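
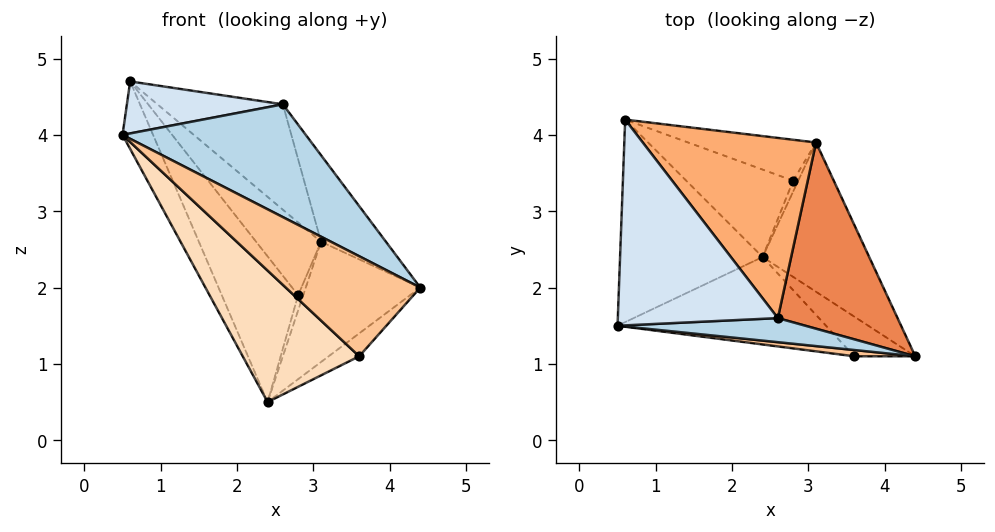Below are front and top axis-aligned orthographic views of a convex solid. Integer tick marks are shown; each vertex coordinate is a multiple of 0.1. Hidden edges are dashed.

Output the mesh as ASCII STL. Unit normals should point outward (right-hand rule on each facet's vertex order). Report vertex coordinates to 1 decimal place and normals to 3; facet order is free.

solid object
 facet normal -0.885 0.147 -0.442
  outer loop
   vertex 2.4 2.4 0.5
   vertex 0.5 1.5 4.0
   vertex 0.6 4.2 4.7
  endloop
 endfacet
 facet normal 0.704 0.445 -0.553
  outer loop
   vertex 3.1 3.9 2.6
   vertex 4.4 1.1 2.0
   vertex 2.4 2.4 0.5
  endloop
 endfacet
 facet normal 0.007 -0.978 0.209
  outer loop
   vertex 2.6 1.6 4.4
   vertex 0.5 1.5 4.0
   vertex 4.4 1.1 2.0
  endloop
 endfacet
 facet normal -0.170 -0.241 0.955
  outer loop
   vertex 2.6 1.6 4.4
   vertex 0.6 4.2 4.7
   vertex 0.5 1.5 4.0
  endloop
 endfacet
 facet normal 0.798 0.254 0.546
  outer loop
   vertex 2.6 1.6 4.4
   vertex 4.4 1.1 2.0
   vertex 3.1 3.9 2.6
  endloop
 endfacet
 facet normal 0.618 0.397 0.679
  outer loop
   vertex 2.6 1.6 4.4
   vertex 3.1 3.9 2.6
   vertex 0.6 4.2 4.7
  endloop
 endfacet
 facet normal -0.070 -0.996 0.062
  outer loop
   vertex 3.6 1.1 1.1
   vertex 4.4 1.1 2.0
   vertex 0.5 1.5 4.0
  endloop
 endfacet
 facet normal -0.530 -0.706 -0.469
  outer loop
   vertex 3.6 1.1 1.1
   vertex 0.5 1.5 4.0
   vertex 2.4 2.4 0.5
  endloop
 endfacet
 facet normal 0.698 0.358 -0.620
  outer loop
   vertex 3.6 1.1 1.1
   vertex 2.4 2.4 0.5
   vertex 4.4 1.1 2.0
  endloop
 endfacet
 facet normal -0.324 0.811 -0.487
  outer loop
   vertex 2.8 3.4 1.9
   vertex 2.4 2.4 0.5
   vertex 0.6 4.2 4.7
  endloop
 endfacet
 facet normal -0.294 0.833 -0.469
  outer loop
   vertex 2.8 3.4 1.9
   vertex 0.6 4.2 4.7
   vertex 3.1 3.9 2.6
  endloop
 endfacet
 facet normal 0.000 0.814 -0.581
  outer loop
   vertex 2.8 3.4 1.9
   vertex 3.1 3.9 2.6
   vertex 2.4 2.4 0.5
  endloop
 endfacet
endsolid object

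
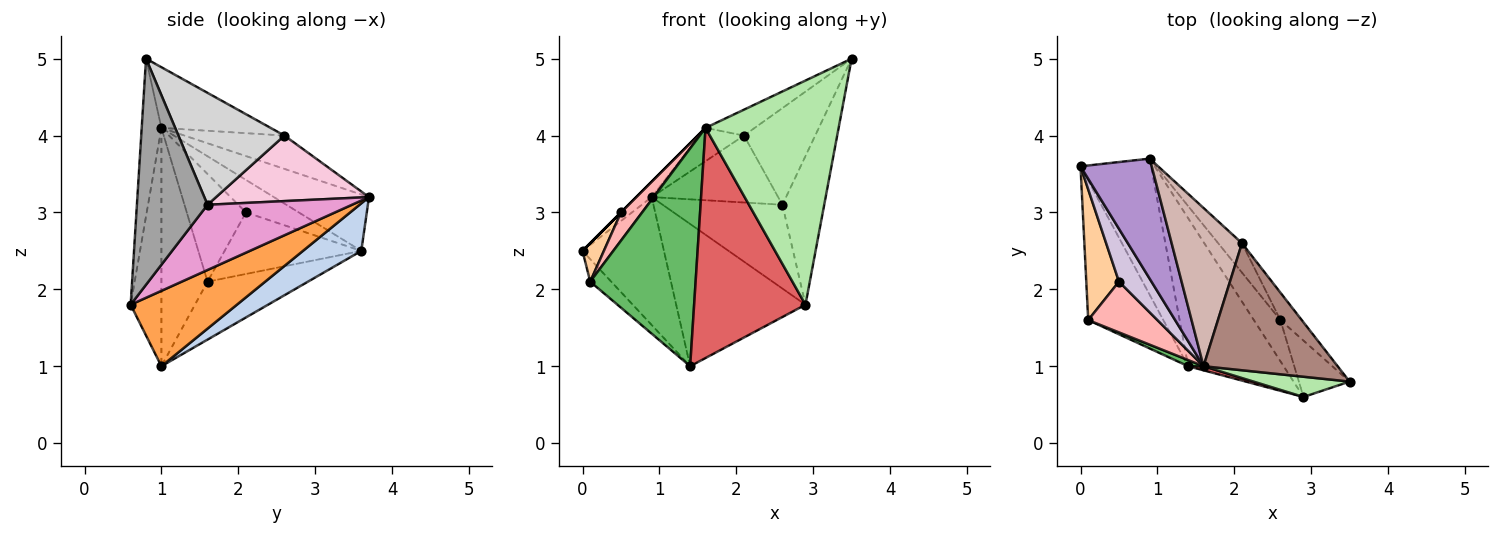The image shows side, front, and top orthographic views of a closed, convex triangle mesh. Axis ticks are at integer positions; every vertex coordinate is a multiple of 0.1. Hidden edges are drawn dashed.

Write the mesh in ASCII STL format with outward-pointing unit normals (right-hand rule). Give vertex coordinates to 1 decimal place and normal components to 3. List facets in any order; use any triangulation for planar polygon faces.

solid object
 facet normal -0.606 0.127 -0.785
  outer loop
   vertex 0.1 1.6 2.1
   vertex 0.0 3.6 2.5
   vertex 1.4 1.0 1.0
  endloop
 endfacet
 facet normal 0.441 0.615 -0.654
  outer loop
   vertex 0.9 3.7 3.2
   vertex 1.4 1.0 1.0
   vertex 0.0 3.6 2.5
  endloop
 endfacet
 facet normal 0.495 0.602 -0.627
  outer loop
   vertex 0.9 3.7 3.2
   vertex 2.9 0.6 1.8
   vertex 1.4 1.0 1.0
  endloop
 endfacet
 facet normal -0.875 -0.137 0.465
  outer loop
   vertex 0.5 2.1 3.0
   vertex 0.0 3.6 2.5
   vertex 0.1 1.6 2.1
  endloop
 endfacet
 facet normal -0.401 -0.916 0.026
  outer loop
   vertex 1.6 1.0 4.1
   vertex 0.1 1.6 2.1
   vertex 1.4 1.0 1.0
  endloop
 endfacet
 facet normal -0.146 -0.985 0.089
  outer loop
   vertex 1.6 1.0 4.1
   vertex 2.9 0.6 1.8
   vertex 3.5 0.8 5.0
  endloop
 endfacet
 facet normal -0.266 -0.964 0.017
  outer loop
   vertex 1.6 1.0 4.1
   vertex 1.4 1.0 1.0
   vertex 2.9 0.6 1.8
  endloop
 endfacet
 facet normal -0.806 -0.288 0.518
  outer loop
   vertex 1.6 1.0 4.1
   vertex 0.5 2.1 3.0
   vertex 0.1 1.6 2.1
  endloop
 endfacet
 facet normal -0.618 0.100 0.780
  outer loop
   vertex 1.6 1.0 4.1
   vertex 0.9 3.7 3.2
   vertex 0.0 3.6 2.5
  endloop
 endfacet
 facet normal -0.707 0.000 0.707
  outer loop
   vertex 1.6 1.0 4.1
   vertex 0.0 3.6 2.5
   vertex 0.5 2.1 3.0
  endloop
 endfacet
 facet normal -0.405 0.183 0.896
  outer loop
   vertex 2.1 2.6 4.0
   vertex 1.6 1.0 4.1
   vertex 3.5 0.8 5.0
  endloop
 endfacet
 facet normal -0.421 0.187 0.888
  outer loop
   vertex 2.1 2.6 4.0
   vertex 0.9 3.7 3.2
   vertex 1.6 1.0 4.1
  endloop
 endfacet
 facet normal 0.735 0.609 -0.299
  outer loop
   vertex 2.6 1.6 3.1
   vertex 2.9 0.6 1.8
   vertex 0.9 3.7 3.2
  endloop
 endfacet
 facet normal 0.742 0.614 -0.270
  outer loop
   vertex 2.6 1.6 3.1
   vertex 0.9 3.7 3.2
   vertex 2.1 2.6 4.0
  endloop
 endfacet
 facet normal 0.845 0.500 -0.190
  outer loop
   vertex 2.6 1.6 3.1
   vertex 3.5 0.8 5.0
   vertex 2.9 0.6 1.8
  endloop
 endfacet
 facet normal 0.820 0.551 -0.156
  outer loop
   vertex 2.6 1.6 3.1
   vertex 2.1 2.6 4.0
   vertex 3.5 0.8 5.0
  endloop
 endfacet
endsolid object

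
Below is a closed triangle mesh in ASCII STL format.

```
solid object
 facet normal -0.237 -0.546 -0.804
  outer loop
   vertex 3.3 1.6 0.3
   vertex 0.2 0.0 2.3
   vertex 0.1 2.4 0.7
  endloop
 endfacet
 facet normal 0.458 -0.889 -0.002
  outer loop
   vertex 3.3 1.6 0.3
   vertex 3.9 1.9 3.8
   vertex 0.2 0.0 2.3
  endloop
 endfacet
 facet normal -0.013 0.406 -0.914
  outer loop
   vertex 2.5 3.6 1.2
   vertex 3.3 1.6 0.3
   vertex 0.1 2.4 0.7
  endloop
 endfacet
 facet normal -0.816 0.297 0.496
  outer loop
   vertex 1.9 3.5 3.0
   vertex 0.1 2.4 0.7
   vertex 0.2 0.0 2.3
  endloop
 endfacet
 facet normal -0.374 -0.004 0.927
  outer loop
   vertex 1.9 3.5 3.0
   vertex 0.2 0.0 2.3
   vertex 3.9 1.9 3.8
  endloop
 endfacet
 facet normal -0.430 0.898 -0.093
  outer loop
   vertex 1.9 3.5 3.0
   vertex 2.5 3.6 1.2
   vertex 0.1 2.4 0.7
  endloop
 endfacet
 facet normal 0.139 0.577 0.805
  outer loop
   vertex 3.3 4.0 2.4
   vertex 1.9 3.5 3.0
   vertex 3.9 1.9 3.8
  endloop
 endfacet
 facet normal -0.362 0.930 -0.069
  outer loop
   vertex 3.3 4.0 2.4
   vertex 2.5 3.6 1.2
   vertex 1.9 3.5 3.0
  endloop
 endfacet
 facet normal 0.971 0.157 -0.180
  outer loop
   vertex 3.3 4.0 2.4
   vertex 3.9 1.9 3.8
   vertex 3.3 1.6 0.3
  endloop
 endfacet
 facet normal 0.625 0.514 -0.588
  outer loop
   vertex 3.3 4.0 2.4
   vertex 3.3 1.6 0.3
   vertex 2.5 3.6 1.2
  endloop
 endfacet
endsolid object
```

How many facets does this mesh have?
10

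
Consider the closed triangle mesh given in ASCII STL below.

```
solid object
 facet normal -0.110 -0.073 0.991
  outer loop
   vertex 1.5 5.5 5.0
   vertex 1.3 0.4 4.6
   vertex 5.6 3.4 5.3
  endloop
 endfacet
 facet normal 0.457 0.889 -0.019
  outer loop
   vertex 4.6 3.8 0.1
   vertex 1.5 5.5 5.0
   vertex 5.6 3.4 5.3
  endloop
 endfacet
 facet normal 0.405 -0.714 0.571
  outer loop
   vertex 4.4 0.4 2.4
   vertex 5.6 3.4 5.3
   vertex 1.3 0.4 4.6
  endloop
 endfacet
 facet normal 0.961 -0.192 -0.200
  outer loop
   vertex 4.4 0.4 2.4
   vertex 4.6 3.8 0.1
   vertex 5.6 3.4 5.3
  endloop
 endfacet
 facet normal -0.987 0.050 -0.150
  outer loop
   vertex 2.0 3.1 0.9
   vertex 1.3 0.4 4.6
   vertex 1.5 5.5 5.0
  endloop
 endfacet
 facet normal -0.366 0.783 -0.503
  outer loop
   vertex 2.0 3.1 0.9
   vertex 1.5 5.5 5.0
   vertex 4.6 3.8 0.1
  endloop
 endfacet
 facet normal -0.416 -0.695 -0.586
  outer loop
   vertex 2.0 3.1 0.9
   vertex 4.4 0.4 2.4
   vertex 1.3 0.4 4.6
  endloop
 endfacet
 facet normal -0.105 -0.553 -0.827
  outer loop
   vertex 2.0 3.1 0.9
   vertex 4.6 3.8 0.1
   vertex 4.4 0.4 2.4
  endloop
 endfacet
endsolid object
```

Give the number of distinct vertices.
6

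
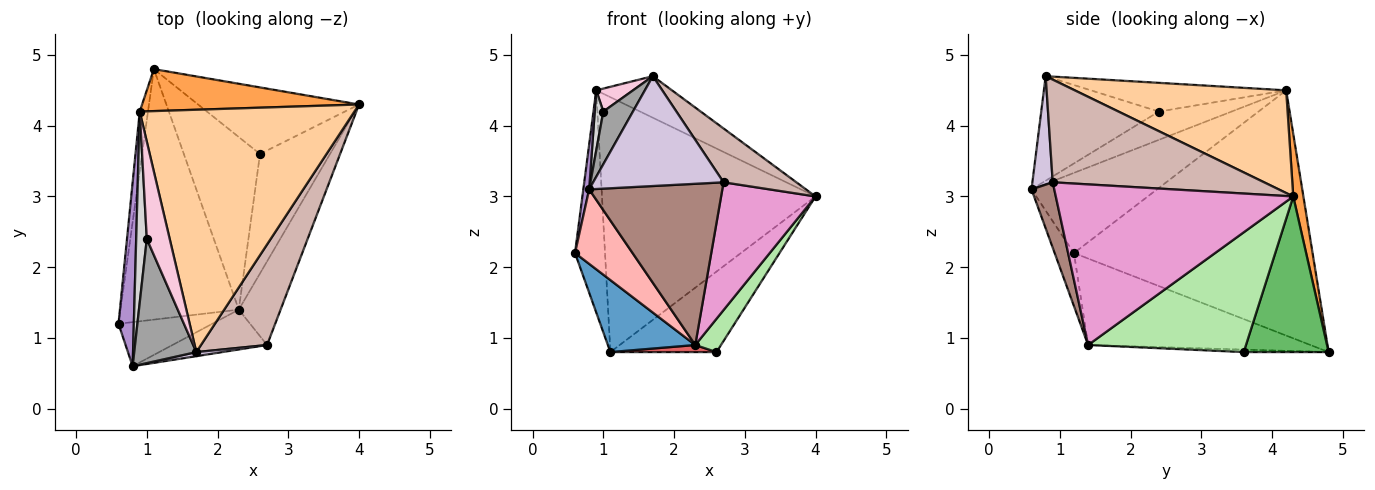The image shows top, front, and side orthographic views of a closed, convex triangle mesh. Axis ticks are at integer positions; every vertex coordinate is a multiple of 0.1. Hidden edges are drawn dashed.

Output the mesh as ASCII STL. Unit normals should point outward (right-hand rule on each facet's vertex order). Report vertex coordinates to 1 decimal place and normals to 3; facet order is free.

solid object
 facet normal -0.575 -0.226 -0.786
  outer loop
   vertex 2.3 1.4 0.9
   vertex 0.6 1.2 2.2
   vertex 1.1 4.8 0.8
  endloop
 endfacet
 facet normal -0.992 0.125 -0.033
  outer loop
   vertex 0.9 4.2 4.5
   vertex 1.1 4.8 0.8
   vertex 0.6 1.2 2.2
  endloop
 endfacet
 facet normal 0.047 0.986 0.162
  outer loop
   vertex 0.9 4.2 4.5
   vertex 4.0 4.3 3.0
   vertex 1.1 4.8 0.8
  endloop
 endfacet
 facet normal 0.426 0.153 0.892
  outer loop
   vertex 0.9 4.2 4.5
   vertex 1.7 0.8 4.7
   vertex 4.0 4.3 3.0
  endloop
 endfacet
 facet normal 0.525 0.656 -0.543
  outer loop
   vertex 2.6 3.6 0.8
   vertex 1.1 4.8 0.8
   vertex 4.0 4.3 3.0
  endloop
 endfacet
 facet normal 0.855 -0.139 -0.500
  outer loop
   vertex 2.6 3.6 0.8
   vertex 4.0 4.3 3.0
   vertex 2.3 1.4 0.9
  endloop
 endfacet
 facet normal -0.033 -0.041 -0.999
  outer loop
   vertex 2.6 3.6 0.8
   vertex 2.3 1.4 0.9
   vertex 1.1 4.8 0.8
  endloop
 endfacet
 facet normal -0.277 -0.827 -0.490
  outer loop
   vertex 0.8 0.6 3.1
   vertex 0.6 1.2 2.2
   vertex 2.3 1.4 0.9
  endloop
 endfacet
 facet normal -0.981 -0.046 0.188
  outer loop
   vertex 0.8 0.6 3.1
   vertex 0.9 4.2 4.5
   vertex 0.6 1.2 2.2
  endloop
 endfacet
 facet normal 0.154 -0.987 0.037
  outer loop
   vertex 2.7 0.9 3.2
   vertex 1.7 0.8 4.7
   vertex 0.8 0.6 3.1
  endloop
 endfacet
 facet normal 0.164 -0.958 -0.237
  outer loop
   vertex 2.7 0.9 3.2
   vertex 0.8 0.6 3.1
   vertex 2.3 1.4 0.9
  endloop
 endfacet
 facet normal 0.808 -0.278 0.520
  outer loop
   vertex 2.7 0.9 3.2
   vertex 4.0 4.3 3.0
   vertex 1.7 0.8 4.7
  endloop
 endfacet
 facet normal 0.903 -0.359 -0.235
  outer loop
   vertex 2.7 0.9 3.2
   vertex 2.3 1.4 0.9
   vertex 4.0 4.3 3.0
  endloop
 endfacet
 facet normal -0.774 -0.146 0.617
  outer loop
   vertex 1.0 2.4 4.2
   vertex 1.7 0.8 4.7
   vertex 0.9 4.2 4.5
  endloop
 endfacet
 facet normal -0.840 -0.212 0.499
  outer loop
   vertex 1.0 2.4 4.2
   vertex 0.8 0.6 3.1
   vertex 1.7 0.8 4.7
  endloop
 endfacet
 facet normal -0.931 -0.110 0.349
  outer loop
   vertex 1.0 2.4 4.2
   vertex 0.9 4.2 4.5
   vertex 0.8 0.6 3.1
  endloop
 endfacet
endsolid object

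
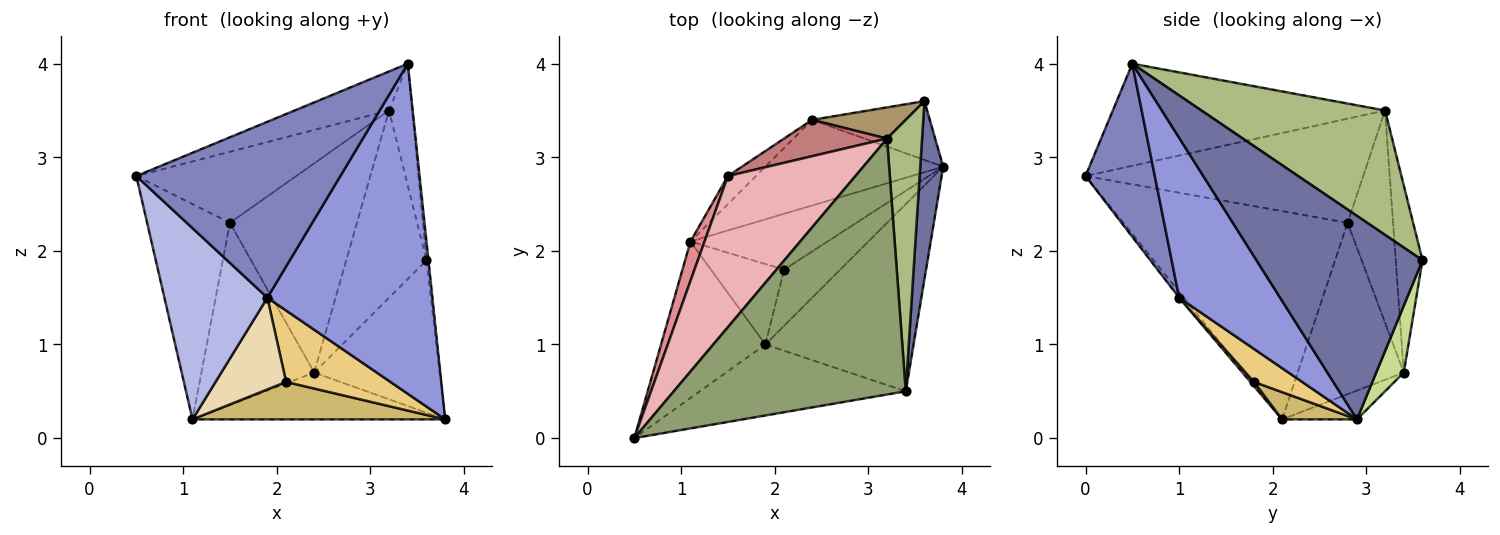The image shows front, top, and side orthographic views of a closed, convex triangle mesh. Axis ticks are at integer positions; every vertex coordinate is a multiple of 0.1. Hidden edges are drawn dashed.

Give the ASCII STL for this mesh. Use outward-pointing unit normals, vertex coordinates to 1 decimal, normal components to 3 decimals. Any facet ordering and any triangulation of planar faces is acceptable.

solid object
 facet normal 0.994 0.012 0.112
  outer loop
   vertex 3.6 3.6 1.9
   vertex 3.4 0.5 4.0
   vertex 3.8 2.9 0.2
  endloop
 endfacet
 facet normal 0.300 -0.885 -0.357
  outer loop
   vertex 1.9 1.0 1.5
   vertex 3.4 0.5 4.0
   vertex 0.5 0.0 2.8
  endloop
 endfacet
 facet normal 0.470 -0.768 -0.435
  outer loop
   vertex 1.9 1.0 1.5
   vertex 3.8 2.9 0.2
   vertex 3.4 0.5 4.0
  endloop
 endfacet
 facet normal -0.035 -0.773 -0.633
  outer loop
   vertex 1.9 1.0 1.5
   vertex 0.5 0.0 2.8
   vertex 1.1 2.1 0.2
  endloop
 endfacet
 facet normal -0.399 0.138 0.906
  outer loop
   vertex 3.2 3.2 3.5
   vertex 0.5 0.0 2.8
   vertex 3.4 0.5 4.0
  endloop
 endfacet
 facet normal 0.956 0.121 0.269
  outer loop
   vertex 3.2 3.2 3.5
   vertex 3.4 0.5 4.0
   vertex 3.6 3.6 1.9
  endloop
 endfacet
 facet normal 0.200 0.914 -0.353
  outer loop
   vertex 2.4 3.4 0.7
   vertex 3.6 3.6 1.9
   vertex 3.8 2.9 0.2
  endloop
 endfacet
 facet normal -0.141 0.475 -0.869
  outer loop
   vertex 2.4 3.4 0.7
   vertex 3.8 2.9 0.2
   vertex 1.1 2.1 0.2
  endloop
 endfacet
 facet normal -0.312 0.937 0.156
  outer loop
   vertex 2.4 3.4 0.7
   vertex 3.2 3.2 3.5
   vertex 3.6 3.6 1.9
  endloop
 endfacet
 facet normal 0.163 -0.550 -0.819
  outer loop
   vertex 2.1 1.8 0.6
   vertex 1.1 2.1 0.2
   vertex 3.8 2.9 0.2
  endloop
 endfacet
 facet normal 0.341 -0.739 -0.581
  outer loop
   vertex 2.1 1.8 0.6
   vertex 3.8 2.9 0.2
   vertex 1.9 1.0 1.5
  endloop
 endfacet
 facet normal 0.038 -0.751 -0.659
  outer loop
   vertex 2.1 1.8 0.6
   vertex 1.9 1.0 1.5
   vertex 1.1 2.1 0.2
  endloop
 endfacet
 facet normal -0.681 0.724 -0.112
  outer loop
   vertex 1.5 2.8 2.3
   vertex 2.4 3.4 0.7
   vertex 1.1 2.1 0.2
  endloop
 endfacet
 facet normal -0.333 0.929 0.161
  outer loop
   vertex 1.5 2.8 2.3
   vertex 3.2 3.2 3.5
   vertex 2.4 3.4 0.7
  endloop
 endfacet
 facet normal -0.936 0.346 0.063
  outer loop
   vertex 1.5 2.8 2.3
   vertex 1.1 2.1 0.2
   vertex 0.5 0.0 2.8
  endloop
 endfacet
 facet normal -0.594 0.342 0.728
  outer loop
   vertex 1.5 2.8 2.3
   vertex 0.5 0.0 2.8
   vertex 3.2 3.2 3.5
  endloop
 endfacet
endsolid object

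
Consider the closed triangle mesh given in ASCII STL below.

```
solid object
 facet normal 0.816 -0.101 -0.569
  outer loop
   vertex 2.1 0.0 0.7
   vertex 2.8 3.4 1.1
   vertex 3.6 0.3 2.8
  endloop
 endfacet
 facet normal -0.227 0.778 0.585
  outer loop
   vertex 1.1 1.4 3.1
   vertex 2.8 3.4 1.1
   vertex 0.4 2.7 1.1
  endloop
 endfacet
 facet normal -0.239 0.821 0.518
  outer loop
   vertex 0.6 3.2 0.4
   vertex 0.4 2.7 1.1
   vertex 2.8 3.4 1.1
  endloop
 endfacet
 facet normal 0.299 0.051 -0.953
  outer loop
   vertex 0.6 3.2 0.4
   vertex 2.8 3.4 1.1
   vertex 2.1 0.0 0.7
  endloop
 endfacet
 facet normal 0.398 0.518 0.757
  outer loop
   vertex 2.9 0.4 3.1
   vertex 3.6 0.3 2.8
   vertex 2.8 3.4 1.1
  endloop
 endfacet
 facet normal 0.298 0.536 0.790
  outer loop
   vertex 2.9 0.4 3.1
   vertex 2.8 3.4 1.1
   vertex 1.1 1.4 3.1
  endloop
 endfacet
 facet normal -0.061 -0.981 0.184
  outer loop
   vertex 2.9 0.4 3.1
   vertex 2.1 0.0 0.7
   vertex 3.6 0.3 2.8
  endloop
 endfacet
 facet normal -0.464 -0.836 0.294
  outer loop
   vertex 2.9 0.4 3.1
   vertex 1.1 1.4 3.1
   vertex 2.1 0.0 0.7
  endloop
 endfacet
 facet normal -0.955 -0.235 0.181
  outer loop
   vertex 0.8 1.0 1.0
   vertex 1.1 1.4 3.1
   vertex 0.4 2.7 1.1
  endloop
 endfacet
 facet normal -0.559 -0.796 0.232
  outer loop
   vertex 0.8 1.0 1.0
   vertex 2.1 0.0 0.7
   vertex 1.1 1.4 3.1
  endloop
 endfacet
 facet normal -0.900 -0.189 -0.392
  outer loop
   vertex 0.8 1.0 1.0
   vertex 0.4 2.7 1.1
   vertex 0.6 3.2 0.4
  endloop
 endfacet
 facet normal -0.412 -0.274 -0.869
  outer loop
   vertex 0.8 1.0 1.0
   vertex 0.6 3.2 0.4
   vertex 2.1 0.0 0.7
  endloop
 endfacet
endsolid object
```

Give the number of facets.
12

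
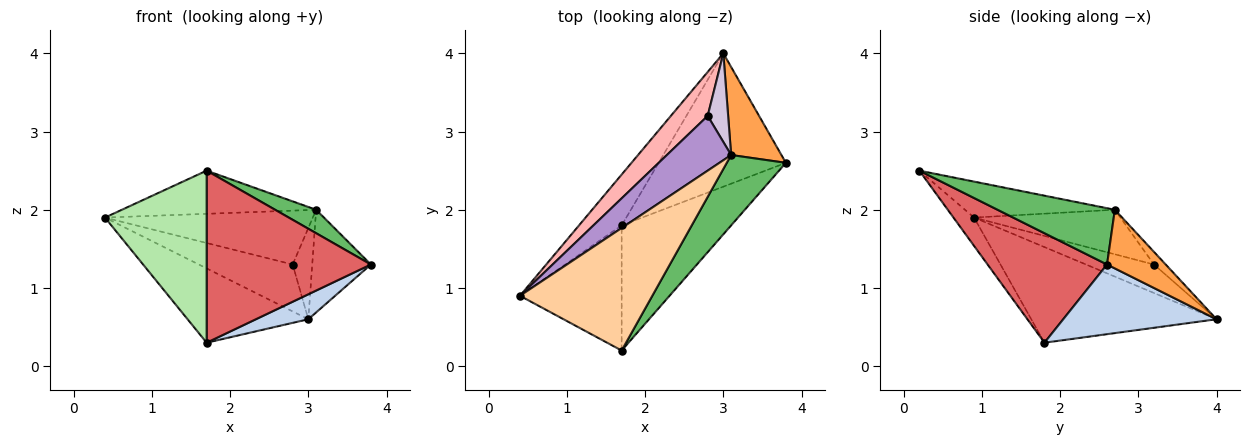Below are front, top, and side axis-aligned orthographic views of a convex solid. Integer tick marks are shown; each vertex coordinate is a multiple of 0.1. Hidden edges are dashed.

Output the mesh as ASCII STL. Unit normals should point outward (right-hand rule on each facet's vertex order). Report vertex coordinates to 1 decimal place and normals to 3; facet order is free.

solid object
 facet normal -0.785 0.511 -0.350
  outer loop
   vertex 1.7 1.8 0.3
   vertex 0.4 0.9 1.9
   vertex 3.0 4.0 0.6
  endloop
 endfacet
 facet normal 0.474 -0.162 -0.866
  outer loop
   vertex 1.7 1.8 0.3
   vertex 3.0 4.0 0.6
   vertex 3.8 2.6 1.3
  endloop
 endfacet
 facet normal 0.605 0.605 0.518
  outer loop
   vertex 3.1 2.7 2.0
   vertex 3.8 2.6 1.3
   vertex 3.0 4.0 0.6
  endloop
 endfacet
 facet normal -0.248 0.322 0.914
  outer loop
   vertex 1.7 0.2 2.5
   vertex 3.1 2.7 2.0
   vertex 0.4 0.9 1.9
  endloop
 endfacet
 facet normal 0.670 -0.235 0.704
  outer loop
   vertex 1.7 0.2 2.5
   vertex 3.8 2.6 1.3
   vertex 3.1 2.7 2.0
  endloop
 endfacet
 facet normal -0.162 -0.798 -0.580
  outer loop
   vertex 1.7 0.2 2.5
   vertex 0.4 0.9 1.9
   vertex 1.7 1.8 0.3
  endloop
 endfacet
 facet normal 0.507 -0.697 -0.507
  outer loop
   vertex 1.7 0.2 2.5
   vertex 1.7 1.8 0.3
   vertex 3.8 2.6 1.3
  endloop
 endfacet
 facet normal -0.468 0.645 0.604
  outer loop
   vertex 2.8 3.2 1.3
   vertex 3.0 4.0 0.6
   vertex 0.4 0.9 1.9
  endloop
 endfacet
 facet normal -0.443 0.629 0.639
  outer loop
   vertex 2.8 3.2 1.3
   vertex 0.4 0.9 1.9
   vertex 3.1 2.7 2.0
  endloop
 endfacet
 facet normal -0.395 0.659 0.640
  outer loop
   vertex 2.8 3.2 1.3
   vertex 3.1 2.7 2.0
   vertex 3.0 4.0 0.6
  endloop
 endfacet
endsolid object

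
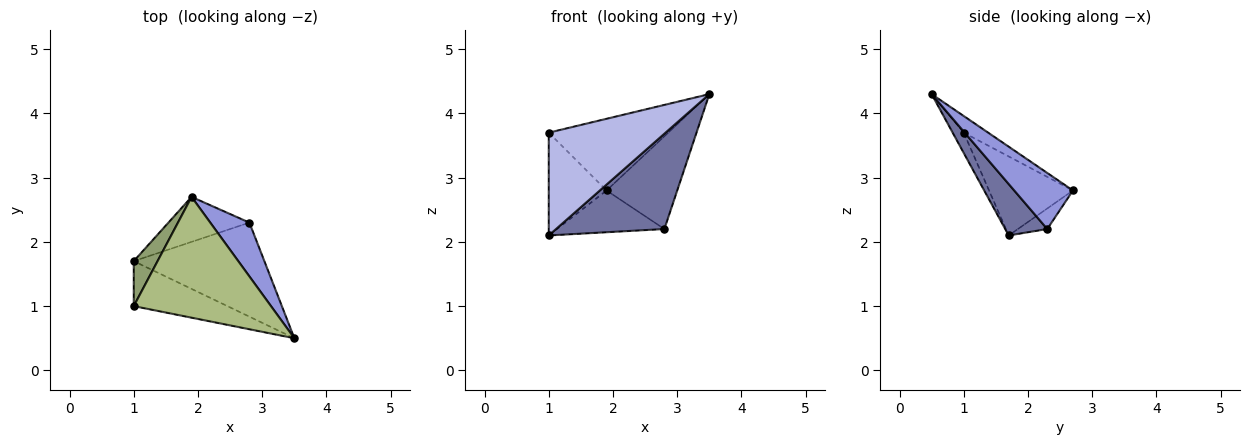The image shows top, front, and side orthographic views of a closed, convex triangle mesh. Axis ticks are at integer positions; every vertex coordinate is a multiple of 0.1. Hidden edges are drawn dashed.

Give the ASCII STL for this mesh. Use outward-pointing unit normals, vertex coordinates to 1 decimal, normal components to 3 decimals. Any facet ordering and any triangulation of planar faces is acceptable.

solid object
 facet normal 0.266 -0.686 -0.677
  outer loop
   vertex 2.8 2.3 2.2
   vertex 3.5 0.5 4.3
   vertex 1.0 1.7 2.1
  endloop
 endfacet
 facet normal -0.183 0.669 -0.720
  outer loop
   vertex 2.8 2.3 2.2
   vertex 1.0 1.7 2.1
   vertex 1.9 2.7 2.8
  endloop
 endfacet
 facet normal 0.584 0.702 0.407
  outer loop
   vertex 2.8 2.3 2.2
   vertex 1.9 2.7 2.8
   vertex 3.5 0.5 4.3
  endloop
 endfacet
 facet normal -0.087 -0.913 -0.399
  outer loop
   vertex 1.0 1.0 3.7
   vertex 1.0 1.7 2.1
   vertex 3.5 0.5 4.3
  endloop
 endfacet
 facet normal -0.799 0.551 0.241
  outer loop
   vertex 1.0 1.0 3.7
   vertex 1.9 2.7 2.8
   vertex 1.0 1.7 2.1
  endloop
 endfacet
 facet normal -0.104 0.508 0.855
  outer loop
   vertex 1.0 1.0 3.7
   vertex 3.5 0.5 4.3
   vertex 1.9 2.7 2.8
  endloop
 endfacet
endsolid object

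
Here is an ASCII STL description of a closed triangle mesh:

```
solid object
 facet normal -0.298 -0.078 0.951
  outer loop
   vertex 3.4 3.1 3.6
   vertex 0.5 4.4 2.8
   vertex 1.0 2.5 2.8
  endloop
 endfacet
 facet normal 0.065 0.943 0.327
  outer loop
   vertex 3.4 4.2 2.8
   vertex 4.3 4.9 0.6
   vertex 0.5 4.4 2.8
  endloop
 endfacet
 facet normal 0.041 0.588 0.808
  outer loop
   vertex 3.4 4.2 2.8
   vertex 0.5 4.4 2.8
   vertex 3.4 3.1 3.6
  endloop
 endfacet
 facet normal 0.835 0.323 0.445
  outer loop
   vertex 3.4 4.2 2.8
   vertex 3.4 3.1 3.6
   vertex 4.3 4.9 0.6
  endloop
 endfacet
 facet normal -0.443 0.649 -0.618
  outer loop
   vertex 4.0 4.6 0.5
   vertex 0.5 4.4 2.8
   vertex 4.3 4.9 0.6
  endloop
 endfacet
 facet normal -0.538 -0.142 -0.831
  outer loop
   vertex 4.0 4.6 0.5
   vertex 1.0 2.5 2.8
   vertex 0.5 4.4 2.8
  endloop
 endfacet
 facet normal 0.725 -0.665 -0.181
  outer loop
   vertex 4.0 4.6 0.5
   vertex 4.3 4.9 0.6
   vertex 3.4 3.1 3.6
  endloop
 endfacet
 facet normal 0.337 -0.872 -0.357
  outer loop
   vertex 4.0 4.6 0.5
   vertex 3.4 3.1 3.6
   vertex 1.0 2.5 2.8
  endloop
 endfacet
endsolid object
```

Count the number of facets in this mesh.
8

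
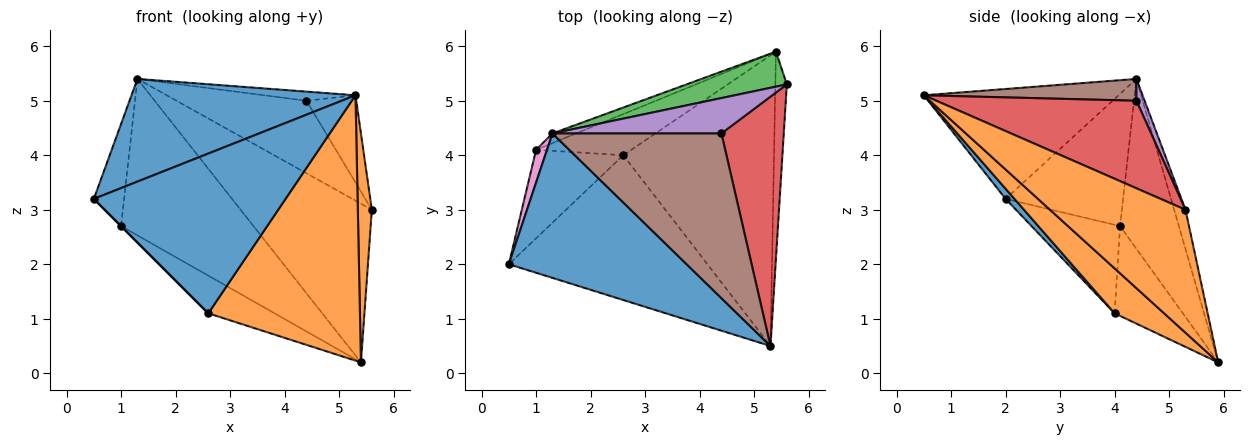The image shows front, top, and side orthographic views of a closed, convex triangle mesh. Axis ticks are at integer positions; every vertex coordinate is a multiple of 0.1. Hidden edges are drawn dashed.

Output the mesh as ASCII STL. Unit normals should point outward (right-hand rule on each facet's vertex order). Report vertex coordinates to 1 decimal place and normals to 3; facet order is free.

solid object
 facet normal -0.450 -0.517 0.728
  outer loop
   vertex 1.3 4.4 5.4
   vertex 0.5 2.0 3.2
   vertex 5.3 0.5 5.1
  endloop
 endfacet
 facet normal 0.990 -0.102 -0.093
  outer loop
   vertex 5.4 5.9 0.2
   vertex 5.6 5.3 3.0
   vertex 5.3 0.5 5.1
  endloop
 endfacet
 facet normal -0.084 0.973 0.215
  outer loop
   vertex 5.4 5.9 0.2
   vertex 1.3 4.4 5.4
   vertex 5.6 5.3 3.0
  endloop
 endfacet
 facet normal 0.798 0.199 0.568
  outer loop
   vertex 4.4 4.4 5.0
   vertex 5.3 0.5 5.1
   vertex 5.6 5.3 3.0
  endloop
 endfacet
 facet normal 0.056 0.897 0.438
  outer loop
   vertex 4.4 4.4 5.0
   vertex 5.6 5.3 3.0
   vertex 1.3 4.4 5.4
  endloop
 endfacet
 facet normal 0.128 0.055 0.990
  outer loop
   vertex 4.4 4.4 5.0
   vertex 1.3 4.4 5.4
   vertex 5.3 0.5 5.1
  endloop
 endfacet
 facet normal -0.965 0.249 0.080
  outer loop
   vertex 1.0 4.1 2.7
   vertex 0.5 2.0 3.2
   vertex 1.3 4.4 5.4
  endloop
 endfacet
 facet normal -0.405 0.912 -0.056
  outer loop
   vertex 1.0 4.1 2.7
   vertex 1.3 4.4 5.4
   vertex 5.4 5.9 0.2
  endloop
 endfacet
 facet normal -0.707 0.000 -0.707
  outer loop
   vertex 2.6 4.0 1.1
   vertex 0.5 2.0 3.2
   vertex 1.0 4.1 2.7
  endloop
 endfacet
 facet normal -0.571 0.554 -0.606
  outer loop
   vertex 2.6 4.0 1.1
   vertex 1.0 4.1 2.7
   vertex 5.4 5.9 0.2
  endloop
 endfacet
 facet normal 0.034 -0.741 -0.671
  outer loop
   vertex 2.6 4.0 1.1
   vertex 5.3 0.5 5.1
   vertex 0.5 2.0 3.2
  endloop
 endfacet
 facet normal 0.215 -0.658 -0.721
  outer loop
   vertex 2.6 4.0 1.1
   vertex 5.4 5.9 0.2
   vertex 5.3 0.5 5.1
  endloop
 endfacet
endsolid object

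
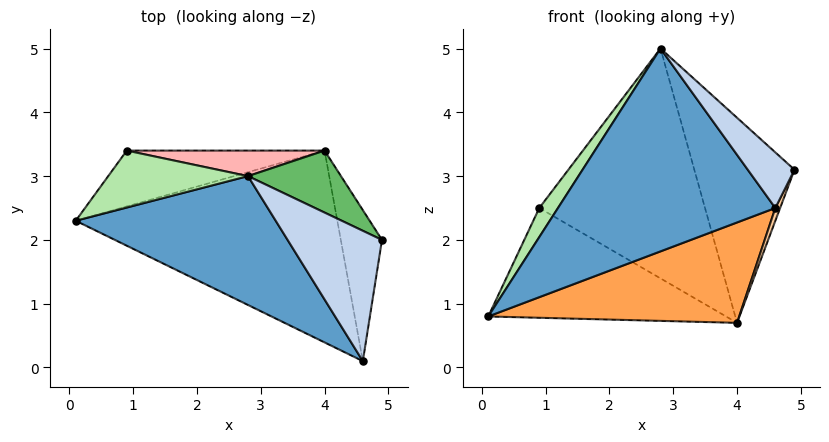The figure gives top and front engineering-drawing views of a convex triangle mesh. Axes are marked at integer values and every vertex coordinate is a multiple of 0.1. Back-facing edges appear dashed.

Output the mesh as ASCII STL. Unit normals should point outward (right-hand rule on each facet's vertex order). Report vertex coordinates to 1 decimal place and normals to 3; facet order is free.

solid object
 facet normal -0.524 -0.719 0.457
  outer loop
   vertex 2.8 3.0 5.0
   vertex 0.1 2.3 0.8
   vertex 4.6 0.1 2.5
  endloop
 endfacet
 facet normal 0.542 -0.330 0.773
  outer loop
   vertex 2.8 3.0 5.0
   vertex 4.6 0.1 2.5
   vertex 4.9 2.0 3.1
  endloop
 endfacet
 facet normal 0.107 -0.461 -0.881
  outer loop
   vertex 4.0 3.4 0.7
   vertex 4.6 0.1 2.5
   vertex 0.1 2.3 0.8
  endloop
 endfacet
 facet normal 0.930 -0.031 -0.367
  outer loop
   vertex 4.0 3.4 0.7
   vertex 4.9 2.0 3.1
   vertex 4.6 0.1 2.5
  endloop
 endfacet
 facet normal 0.583 0.778 0.235
  outer loop
   vertex 4.0 3.4 0.7
   vertex 2.8 3.0 5.0
   vertex 4.9 2.0 3.1
  endloop
 endfacet
 facet normal -0.785 -0.282 0.552
  outer loop
   vertex 0.9 3.4 2.5
   vertex 0.1 2.3 0.8
   vertex 2.8 3.0 5.0
  endloop
 endfacet
 facet normal -0.254 0.862 -0.438
  outer loop
   vertex 0.9 3.4 2.5
   vertex 4.0 3.4 0.7
   vertex 0.1 2.3 0.8
  endloop
 endfacet
 facet normal 0.064 0.992 0.110
  outer loop
   vertex 0.9 3.4 2.5
   vertex 2.8 3.0 5.0
   vertex 4.0 3.4 0.7
  endloop
 endfacet
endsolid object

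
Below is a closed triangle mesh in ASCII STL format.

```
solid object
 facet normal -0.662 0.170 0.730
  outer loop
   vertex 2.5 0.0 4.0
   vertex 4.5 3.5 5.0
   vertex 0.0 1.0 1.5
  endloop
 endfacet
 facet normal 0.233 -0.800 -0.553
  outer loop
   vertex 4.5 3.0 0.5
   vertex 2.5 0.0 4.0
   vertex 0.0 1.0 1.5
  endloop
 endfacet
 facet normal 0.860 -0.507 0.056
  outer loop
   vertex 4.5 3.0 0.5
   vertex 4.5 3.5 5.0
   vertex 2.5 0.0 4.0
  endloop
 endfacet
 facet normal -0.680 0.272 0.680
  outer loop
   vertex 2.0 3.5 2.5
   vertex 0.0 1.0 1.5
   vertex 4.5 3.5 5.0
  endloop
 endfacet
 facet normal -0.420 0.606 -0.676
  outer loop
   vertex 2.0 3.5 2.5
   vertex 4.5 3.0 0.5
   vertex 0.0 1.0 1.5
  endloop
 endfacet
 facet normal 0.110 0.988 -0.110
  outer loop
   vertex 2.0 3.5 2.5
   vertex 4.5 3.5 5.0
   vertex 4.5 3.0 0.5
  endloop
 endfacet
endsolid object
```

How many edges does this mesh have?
9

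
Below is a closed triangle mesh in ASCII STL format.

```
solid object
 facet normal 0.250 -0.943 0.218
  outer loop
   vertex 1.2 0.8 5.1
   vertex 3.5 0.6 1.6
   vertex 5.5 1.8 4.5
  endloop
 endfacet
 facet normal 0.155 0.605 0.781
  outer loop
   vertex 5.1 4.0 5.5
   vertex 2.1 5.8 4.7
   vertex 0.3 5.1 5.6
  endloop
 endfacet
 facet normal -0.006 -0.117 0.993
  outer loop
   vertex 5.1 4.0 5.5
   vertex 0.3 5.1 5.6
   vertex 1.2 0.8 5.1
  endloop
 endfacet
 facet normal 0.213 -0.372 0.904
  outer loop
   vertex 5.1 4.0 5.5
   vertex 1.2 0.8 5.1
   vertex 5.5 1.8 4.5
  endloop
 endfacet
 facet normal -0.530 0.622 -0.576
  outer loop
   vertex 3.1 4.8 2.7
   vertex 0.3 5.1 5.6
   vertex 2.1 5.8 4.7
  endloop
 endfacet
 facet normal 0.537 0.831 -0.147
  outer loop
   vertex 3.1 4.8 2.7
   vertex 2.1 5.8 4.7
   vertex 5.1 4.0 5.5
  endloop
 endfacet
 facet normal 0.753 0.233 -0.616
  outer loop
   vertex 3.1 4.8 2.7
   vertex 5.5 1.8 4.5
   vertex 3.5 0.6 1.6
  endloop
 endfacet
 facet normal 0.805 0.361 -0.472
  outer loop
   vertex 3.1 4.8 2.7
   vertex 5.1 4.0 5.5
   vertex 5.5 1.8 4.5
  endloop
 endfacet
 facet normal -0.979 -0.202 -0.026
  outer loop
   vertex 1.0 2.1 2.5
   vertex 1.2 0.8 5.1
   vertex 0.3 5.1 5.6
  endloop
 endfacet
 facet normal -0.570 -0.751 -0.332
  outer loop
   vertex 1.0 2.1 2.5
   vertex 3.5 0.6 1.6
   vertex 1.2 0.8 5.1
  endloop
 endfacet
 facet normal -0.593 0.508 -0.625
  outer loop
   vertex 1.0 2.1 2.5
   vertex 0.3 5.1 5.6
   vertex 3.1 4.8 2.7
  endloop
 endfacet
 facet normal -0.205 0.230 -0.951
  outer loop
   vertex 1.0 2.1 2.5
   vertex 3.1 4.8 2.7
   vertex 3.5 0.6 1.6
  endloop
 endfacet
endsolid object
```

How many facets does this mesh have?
12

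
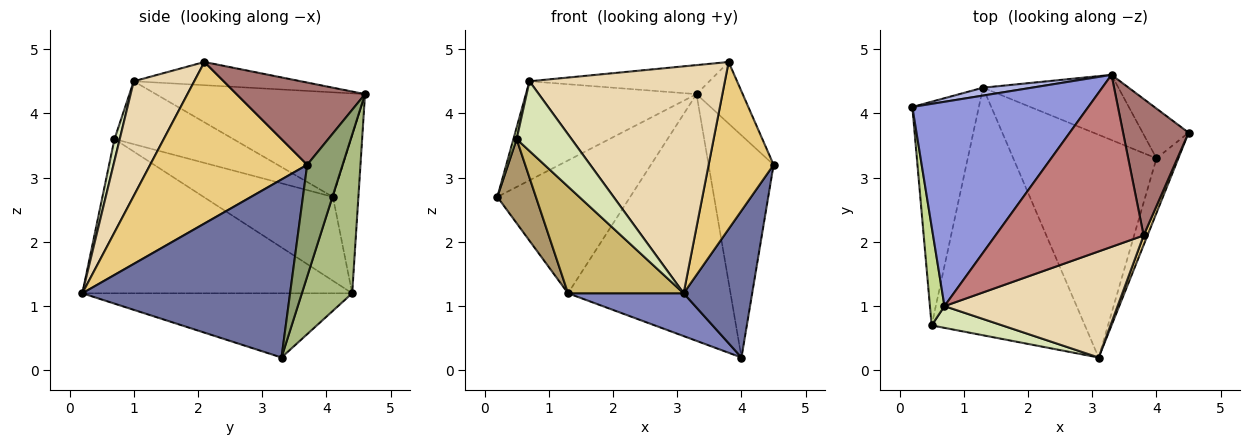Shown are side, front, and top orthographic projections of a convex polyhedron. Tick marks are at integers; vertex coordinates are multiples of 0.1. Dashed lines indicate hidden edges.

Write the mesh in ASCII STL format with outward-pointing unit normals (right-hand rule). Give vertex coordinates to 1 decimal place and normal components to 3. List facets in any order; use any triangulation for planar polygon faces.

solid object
 facet normal 0.943 -0.311 -0.116
  outer loop
   vertex 4.0 3.3 0.2
   vertex 4.5 3.7 3.2
   vertex 3.1 0.2 1.2
  endloop
 endfacet
 facet normal -0.403 -0.173 -0.899
  outer loop
   vertex 1.3 4.4 1.2
   vertex 4.0 3.3 0.2
   vertex 3.1 0.2 1.2
  endloop
 endfacet
 facet normal -0.472 0.385 0.793
  outer loop
   vertex 3.3 4.6 4.3
   vertex 0.2 4.1 2.7
   vertex 0.7 1.0 4.5
  endloop
 endfacet
 facet normal -0.188 0.980 0.058
  outer loop
   vertex 3.3 4.6 4.3
   vertex 1.3 4.4 1.2
   vertex 0.2 4.1 2.7
  endloop
 endfacet
 facet normal 0.469 0.862 -0.193
  outer loop
   vertex 3.3 4.6 4.3
   vertex 4.5 3.7 3.2
   vertex 4.0 3.3 0.2
  endloop
 endfacet
 facet normal 0.287 0.926 -0.245
  outer loop
   vertex 3.3 4.6 4.3
   vertex 4.0 3.3 0.2
   vertex 1.3 4.4 1.2
  endloop
 endfacet
 facet normal -0.974 -0.026 0.225
  outer loop
   vertex 0.5 0.7 3.6
   vertex 0.7 1.0 4.5
   vertex 0.2 4.1 2.7
  endloop
 endfacet
 facet normal 0.091 -0.951 0.297
  outer loop
   vertex 0.5 0.7 3.6
   vertex 3.1 0.2 1.2
   vertex 0.7 1.0 4.5
  endloop
 endfacet
 facet normal -0.763 -0.227 -0.605
  outer loop
   vertex 0.5 0.7 3.6
   vertex 0.2 4.1 2.7
   vertex 1.3 4.4 1.2
  endloop
 endfacet
 facet normal -0.679 -0.291 -0.675
  outer loop
   vertex 0.5 0.7 3.6
   vertex 1.3 4.4 1.2
   vertex 3.1 0.2 1.2
  endloop
 endfacet
 facet normal 0.924 -0.382 0.022
  outer loop
   vertex 3.8 2.1 4.8
   vertex 3.1 0.2 1.2
   vertex 4.5 3.7 3.2
  endloop
 endfacet
 facet normal 0.270 -0.872 0.408
  outer loop
   vertex 3.8 2.1 4.8
   vertex 0.7 1.0 4.5
   vertex 3.1 0.2 1.2
  endloop
 endfacet
 facet normal 0.753 0.271 0.600
  outer loop
   vertex 3.8 2.1 4.8
   vertex 4.5 3.7 3.2
   vertex 3.3 4.6 4.3
  endloop
 endfacet
 facet normal -0.153 0.164 0.975
  outer loop
   vertex 3.8 2.1 4.8
   vertex 3.3 4.6 4.3
   vertex 0.7 1.0 4.5
  endloop
 endfacet
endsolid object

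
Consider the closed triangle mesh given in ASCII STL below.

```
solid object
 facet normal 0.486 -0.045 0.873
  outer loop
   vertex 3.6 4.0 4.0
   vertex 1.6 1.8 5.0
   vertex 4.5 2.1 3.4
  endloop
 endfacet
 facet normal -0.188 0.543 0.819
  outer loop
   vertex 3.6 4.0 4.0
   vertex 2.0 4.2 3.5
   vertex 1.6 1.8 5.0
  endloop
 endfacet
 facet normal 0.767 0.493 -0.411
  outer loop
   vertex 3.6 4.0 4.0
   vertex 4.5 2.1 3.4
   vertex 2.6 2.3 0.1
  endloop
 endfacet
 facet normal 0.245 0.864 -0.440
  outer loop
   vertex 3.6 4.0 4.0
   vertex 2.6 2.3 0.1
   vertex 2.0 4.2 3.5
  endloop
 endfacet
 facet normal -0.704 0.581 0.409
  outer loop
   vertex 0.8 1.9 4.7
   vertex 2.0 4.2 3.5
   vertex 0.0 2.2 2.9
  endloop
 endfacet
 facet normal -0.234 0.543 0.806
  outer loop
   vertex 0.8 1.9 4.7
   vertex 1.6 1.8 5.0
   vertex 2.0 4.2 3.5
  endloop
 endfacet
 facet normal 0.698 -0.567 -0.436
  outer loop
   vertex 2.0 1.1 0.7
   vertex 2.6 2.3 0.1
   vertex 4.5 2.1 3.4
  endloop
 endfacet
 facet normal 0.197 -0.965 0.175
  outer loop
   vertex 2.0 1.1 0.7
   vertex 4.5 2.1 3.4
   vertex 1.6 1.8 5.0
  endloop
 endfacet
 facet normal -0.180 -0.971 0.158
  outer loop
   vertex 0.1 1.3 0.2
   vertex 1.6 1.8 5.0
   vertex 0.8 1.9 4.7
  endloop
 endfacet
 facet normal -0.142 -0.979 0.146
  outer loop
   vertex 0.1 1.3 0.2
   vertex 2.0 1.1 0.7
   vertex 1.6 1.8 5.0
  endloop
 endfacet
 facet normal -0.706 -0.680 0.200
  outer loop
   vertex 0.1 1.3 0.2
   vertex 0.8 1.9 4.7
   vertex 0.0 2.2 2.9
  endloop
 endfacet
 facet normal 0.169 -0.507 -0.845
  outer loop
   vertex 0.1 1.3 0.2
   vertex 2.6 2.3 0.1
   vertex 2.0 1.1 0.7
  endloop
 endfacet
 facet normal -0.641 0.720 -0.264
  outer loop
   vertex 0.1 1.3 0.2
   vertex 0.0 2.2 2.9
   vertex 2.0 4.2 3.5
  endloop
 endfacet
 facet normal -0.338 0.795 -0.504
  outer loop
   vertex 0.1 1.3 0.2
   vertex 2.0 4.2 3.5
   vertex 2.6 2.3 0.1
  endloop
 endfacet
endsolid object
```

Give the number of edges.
21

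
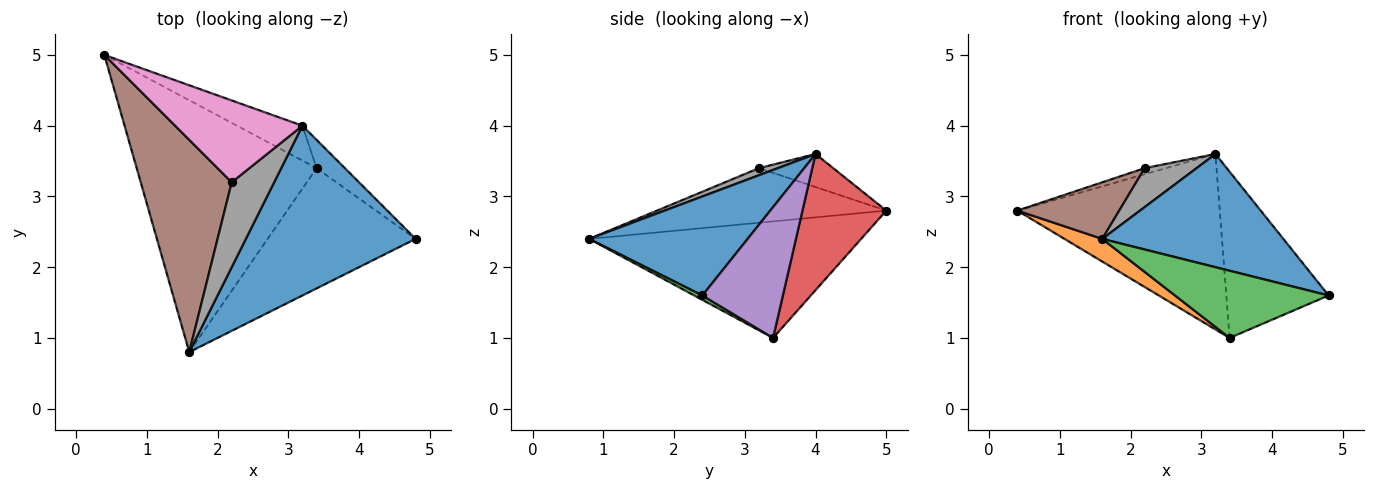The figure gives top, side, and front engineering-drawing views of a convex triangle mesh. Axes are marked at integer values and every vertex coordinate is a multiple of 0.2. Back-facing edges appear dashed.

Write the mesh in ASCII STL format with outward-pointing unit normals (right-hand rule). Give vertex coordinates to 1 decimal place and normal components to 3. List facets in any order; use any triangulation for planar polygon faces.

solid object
 facet normal 0.437 -0.499 0.749
  outer loop
   vertex 3.2 4.0 3.6
   vertex 1.6 0.8 2.4
   vertex 4.8 2.4 1.6
  endloop
 endfacet
 facet normal -0.542 -0.075 -0.837
  outer loop
   vertex 3.4 3.4 1.0
   vertex 1.6 0.8 2.4
   vertex 0.4 5.0 2.8
  endloop
 endfacet
 facet normal 0.026 -0.488 -0.873
  outer loop
   vertex 3.4 3.4 1.0
   vertex 4.8 2.4 1.6
   vertex 1.6 0.8 2.4
  endloop
 endfacet
 facet normal 0.376 0.909 -0.181
  outer loop
   vertex 3.4 3.4 1.0
   vertex 0.4 5.0 2.8
   vertex 3.2 4.0 3.6
  endloop
 endfacet
 facet normal 0.613 0.779 -0.133
  outer loop
   vertex 3.4 3.4 1.0
   vertex 3.2 4.0 3.6
   vertex 4.8 2.4 1.6
  endloop
 endfacet
 facet normal -0.502 -0.223 0.836
  outer loop
   vertex 2.2 3.2 3.4
   vertex 0.4 5.0 2.8
   vertex 1.6 0.8 2.4
  endloop
 endfacet
 facet normal -0.250 0.072 0.966
  outer loop
   vertex 2.2 3.2 3.4
   vertex 3.2 4.0 3.6
   vertex 0.4 5.0 2.8
  endloop
 endfacet
 facet normal 0.150 -0.412 0.899
  outer loop
   vertex 2.2 3.2 3.4
   vertex 1.6 0.8 2.4
   vertex 3.2 4.0 3.6
  endloop
 endfacet
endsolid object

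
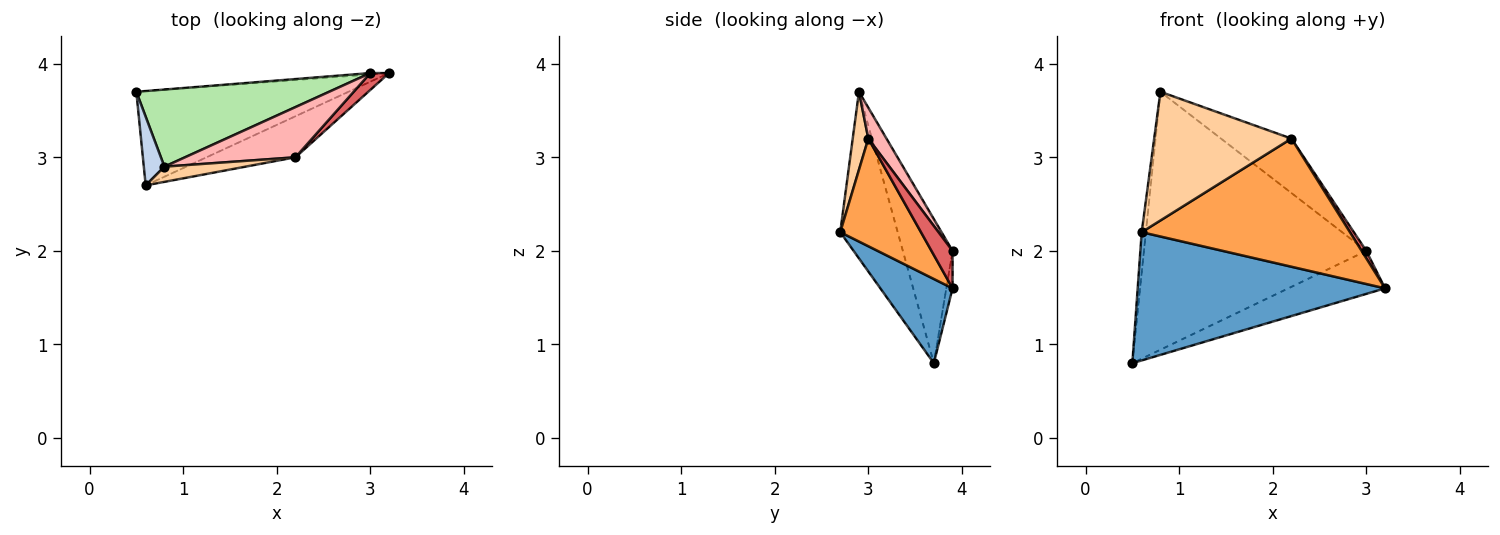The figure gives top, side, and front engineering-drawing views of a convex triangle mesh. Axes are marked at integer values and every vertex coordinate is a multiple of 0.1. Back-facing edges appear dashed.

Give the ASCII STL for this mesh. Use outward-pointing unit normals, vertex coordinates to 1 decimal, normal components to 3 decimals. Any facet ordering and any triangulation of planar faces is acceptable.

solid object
 facet normal 0.229 -0.784 -0.577
  outer loop
   vertex 0.6 2.7 2.2
   vertex 0.5 3.7 0.8
   vertex 3.2 3.9 1.6
  endloop
 endfacet
 facet normal -0.990 0.072 0.122
  outer loop
   vertex 0.8 2.9 3.7
   vertex 0.5 3.7 0.8
   vertex 0.6 2.7 2.2
  endloop
 endfacet
 facet normal 0.346 -0.893 -0.286
  outer loop
   vertex 2.2 3.0 3.2
   vertex 0.6 2.7 2.2
   vertex 3.2 3.9 1.6
  endloop
 endfacet
 facet normal 0.112 -0.987 0.117
  outer loop
   vertex 2.2 3.0 3.2
   vertex 0.8 2.9 3.7
   vertex 0.6 2.7 2.2
  endloop
 endfacet
 facet normal -0.064 0.997 -0.032
  outer loop
   vertex 3.0 3.9 2.0
   vertex 3.2 3.9 1.6
   vertex 0.5 3.7 0.8
  endloop
 endfacet
 facet normal -0.209 0.937 0.280
  outer loop
   vertex 3.0 3.9 2.0
   vertex 0.5 3.7 0.8
   vertex 0.8 2.9 3.7
  endloop
 endfacet
 facet normal 0.877 -0.195 0.439
  outer loop
   vertex 3.0 3.9 2.0
   vertex 2.2 3.0 3.2
   vertex 3.2 3.9 1.6
  endloop
 endfacet
 facet normal 0.186 0.722 0.666
  outer loop
   vertex 3.0 3.9 2.0
   vertex 0.8 2.9 3.7
   vertex 2.2 3.0 3.2
  endloop
 endfacet
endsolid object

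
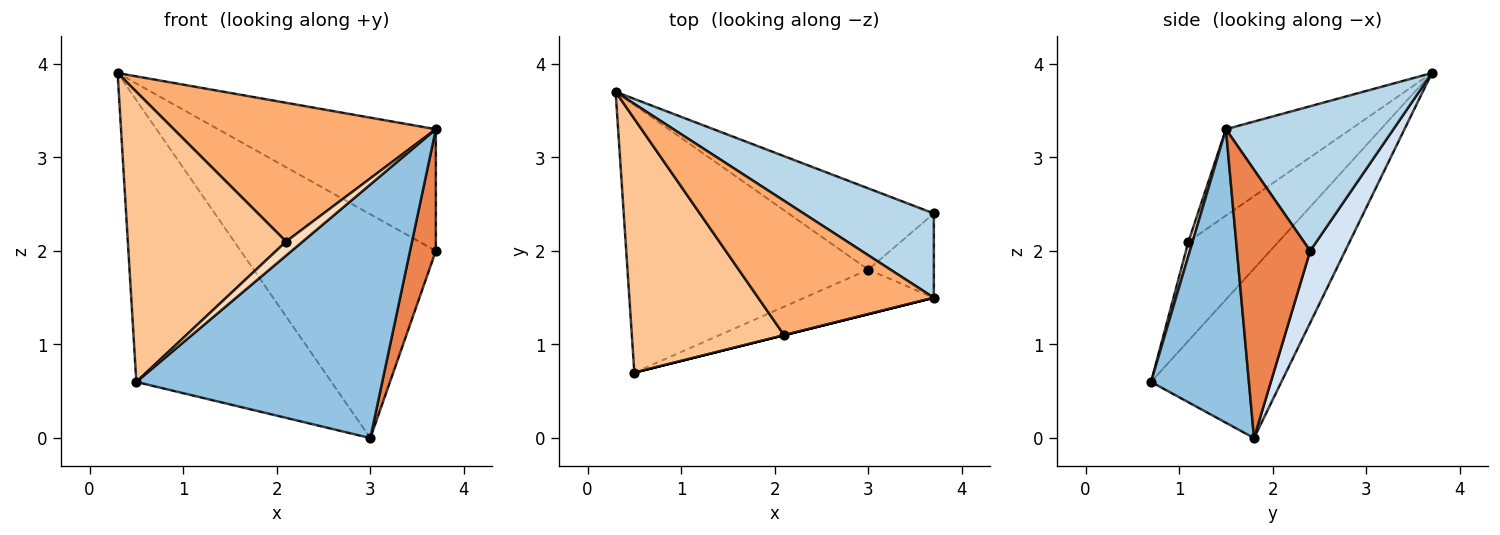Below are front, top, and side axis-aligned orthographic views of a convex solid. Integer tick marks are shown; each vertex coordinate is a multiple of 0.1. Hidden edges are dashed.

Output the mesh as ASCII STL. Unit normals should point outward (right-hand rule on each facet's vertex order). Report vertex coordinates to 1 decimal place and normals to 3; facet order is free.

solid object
 facet normal -0.436 0.653 -0.620
  outer loop
   vertex 3.0 1.8 0.0
   vertex 0.5 0.7 0.6
   vertex 0.3 3.7 3.9
  endloop
 endfacet
 facet normal 0.365 -0.917 -0.161
  outer loop
   vertex 3.0 1.8 0.0
   vertex 3.7 1.5 3.3
   vertex 0.5 0.7 0.6
  endloop
 endfacet
 facet normal 0.535 0.695 0.481
  outer loop
   vertex 3.7 2.4 2.0
   vertex 0.3 3.7 3.9
   vertex 3.7 1.5 3.3
  endloop
 endfacet
 facet normal 0.166 0.927 -0.336
  outer loop
   vertex 3.7 2.4 2.0
   vertex 3.0 1.8 0.0
   vertex 0.3 3.7 3.9
  endloop
 endfacet
 facet normal 0.919 -0.324 -0.224
  outer loop
   vertex 3.7 2.4 2.0
   vertex 3.7 1.5 3.3
   vertex 3.0 1.8 0.0
  endloop
 endfacet
 facet normal -0.324 -0.680 0.658
  outer loop
   vertex 2.1 1.1 2.1
   vertex 3.7 1.5 3.3
   vertex 0.3 3.7 3.9
  endloop
 endfacet
 facet normal -0.394 -0.692 0.605
  outer loop
   vertex 2.1 1.1 2.1
   vertex 0.3 3.7 3.9
   vertex 0.5 0.7 0.6
  endloop
 endfacet
 facet normal 0.243 -0.970 0.000
  outer loop
   vertex 2.1 1.1 2.1
   vertex 0.5 0.7 0.6
   vertex 3.7 1.5 3.3
  endloop
 endfacet
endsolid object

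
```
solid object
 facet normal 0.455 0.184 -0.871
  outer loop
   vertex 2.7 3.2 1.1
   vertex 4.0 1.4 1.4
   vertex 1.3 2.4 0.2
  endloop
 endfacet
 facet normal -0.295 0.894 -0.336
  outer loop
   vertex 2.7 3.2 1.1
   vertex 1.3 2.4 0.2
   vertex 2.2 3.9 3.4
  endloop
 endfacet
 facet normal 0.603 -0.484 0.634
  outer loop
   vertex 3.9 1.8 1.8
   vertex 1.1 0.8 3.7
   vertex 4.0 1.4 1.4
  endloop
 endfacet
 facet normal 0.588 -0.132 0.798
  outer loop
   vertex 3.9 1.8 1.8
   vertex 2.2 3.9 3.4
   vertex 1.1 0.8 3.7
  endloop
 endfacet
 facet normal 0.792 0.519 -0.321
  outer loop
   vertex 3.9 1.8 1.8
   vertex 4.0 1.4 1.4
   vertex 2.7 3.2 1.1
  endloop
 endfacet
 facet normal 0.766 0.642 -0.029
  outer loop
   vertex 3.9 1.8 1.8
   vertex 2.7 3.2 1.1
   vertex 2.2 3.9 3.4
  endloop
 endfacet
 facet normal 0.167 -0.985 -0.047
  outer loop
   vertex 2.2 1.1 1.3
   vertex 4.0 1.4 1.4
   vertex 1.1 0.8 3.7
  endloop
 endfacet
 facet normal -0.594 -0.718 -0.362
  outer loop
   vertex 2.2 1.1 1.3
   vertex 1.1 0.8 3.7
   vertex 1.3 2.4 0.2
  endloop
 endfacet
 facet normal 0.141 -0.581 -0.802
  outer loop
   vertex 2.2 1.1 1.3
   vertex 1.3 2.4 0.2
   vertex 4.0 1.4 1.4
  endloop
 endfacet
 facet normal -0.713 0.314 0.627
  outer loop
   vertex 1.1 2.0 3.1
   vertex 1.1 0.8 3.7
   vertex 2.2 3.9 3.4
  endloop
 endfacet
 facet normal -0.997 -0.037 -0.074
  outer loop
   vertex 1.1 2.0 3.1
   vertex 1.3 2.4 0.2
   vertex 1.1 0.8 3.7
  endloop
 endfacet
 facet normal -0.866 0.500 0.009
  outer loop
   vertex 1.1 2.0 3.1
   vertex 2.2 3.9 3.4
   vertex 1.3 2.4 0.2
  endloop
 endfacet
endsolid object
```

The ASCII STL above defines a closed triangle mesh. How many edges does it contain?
18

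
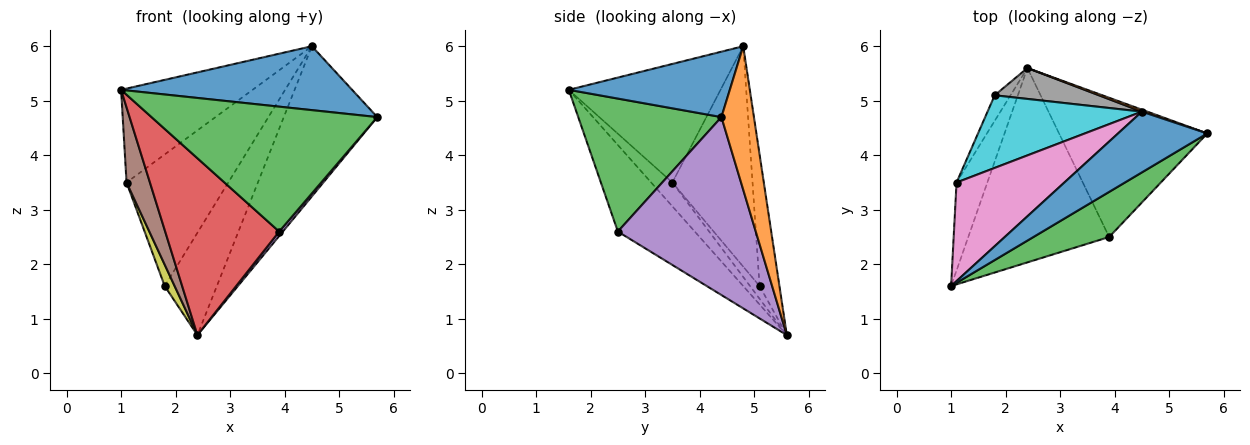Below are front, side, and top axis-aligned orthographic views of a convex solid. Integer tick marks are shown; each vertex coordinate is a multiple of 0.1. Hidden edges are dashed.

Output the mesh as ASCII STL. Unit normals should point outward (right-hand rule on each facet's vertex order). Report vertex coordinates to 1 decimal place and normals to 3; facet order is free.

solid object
 facet normal 0.451 -0.647 0.615
  outer loop
   vertex 4.5 4.8 6.0
   vertex 1.0 1.6 5.2
   vertex 5.7 4.4 4.7
  endloop
 endfacet
 facet normal 0.328 0.944 0.012
  outer loop
   vertex 4.5 4.8 6.0
   vertex 5.7 4.4 4.7
   vertex 2.4 5.6 0.7
  endloop
 endfacet
 facet normal 0.512 -0.808 0.292
  outer loop
   vertex 3.9 2.5 2.6
   vertex 5.7 4.4 4.7
   vertex 1.0 1.6 5.2
  endloop
 endfacet
 facet normal -0.414 -0.613 -0.673
  outer loop
   vertex 3.9 2.5 2.6
   vertex 1.0 1.6 5.2
   vertex 2.4 5.6 0.7
  endloop
 endfacet
 facet normal 0.768 -0.020 -0.640
  outer loop
   vertex 3.9 2.5 2.6
   vertex 2.4 5.6 0.7
   vertex 5.7 4.4 4.7
  endloop
 endfacet
 facet normal -0.507 -0.560 -0.655
  outer loop
   vertex 1.1 3.5 3.5
   vertex 2.4 5.6 0.7
   vertex 1.0 1.6 5.2
  endloop
 endfacet
 facet normal -0.623 0.540 0.566
  outer loop
   vertex 1.1 3.5 3.5
   vertex 1.0 1.6 5.2
   vertex 4.5 4.8 6.0
  endloop
 endfacet
 facet normal -0.342 0.899 0.271
  outer loop
   vertex 1.8 5.1 1.6
   vertex 4.5 4.8 6.0
   vertex 2.4 5.6 0.7
  endloop
 endfacet
 facet normal -0.525 -0.546 -0.653
  outer loop
   vertex 1.8 5.1 1.6
   vertex 2.4 5.6 0.7
   vertex 1.1 3.5 3.5
  endloop
 endfacet
 facet normal -0.568 0.721 0.398
  outer loop
   vertex 1.8 5.1 1.6
   vertex 1.1 3.5 3.5
   vertex 4.5 4.8 6.0
  endloop
 endfacet
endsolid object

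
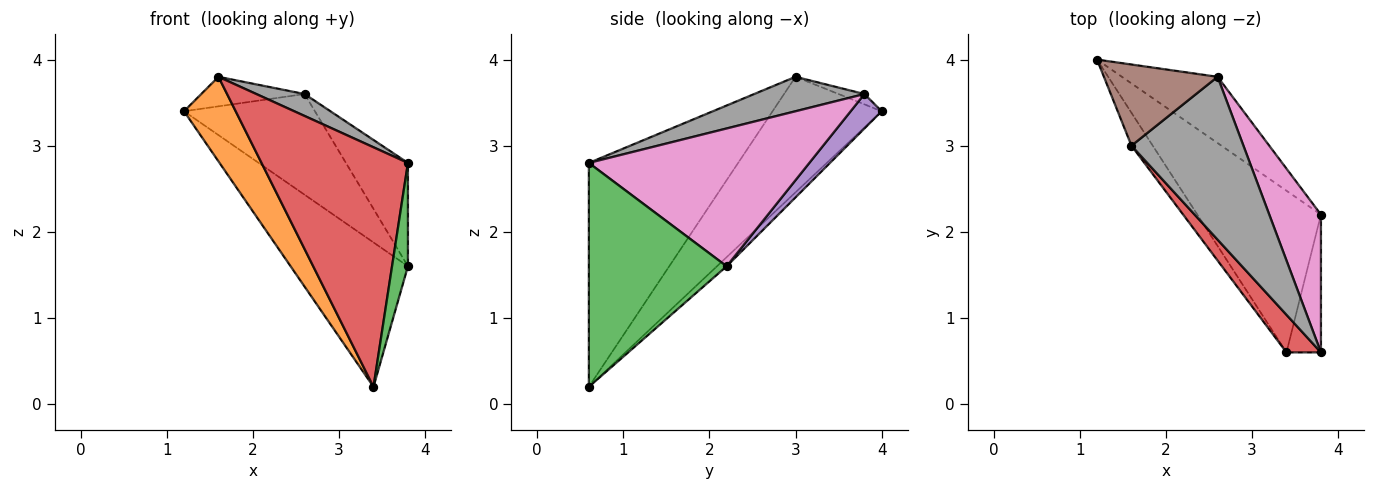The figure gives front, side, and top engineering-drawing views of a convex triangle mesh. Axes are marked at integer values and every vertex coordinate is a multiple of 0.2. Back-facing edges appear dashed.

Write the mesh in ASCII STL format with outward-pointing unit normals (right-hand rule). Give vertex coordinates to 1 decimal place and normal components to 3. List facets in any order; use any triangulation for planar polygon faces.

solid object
 facet normal -0.055 0.665 -0.745
  outer loop
   vertex 3.4 0.6 0.2
   vertex 1.2 4.0 3.4
   vertex 3.8 2.2 1.6
  endloop
 endfacet
 facet normal -0.891 -0.422 -0.164
  outer loop
   vertex 1.6 3.0 3.8
   vertex 1.2 4.0 3.4
   vertex 3.4 0.6 0.2
  endloop
 endfacet
 facet normal 0.982 -0.113 -0.151
  outer loop
   vertex 3.8 0.6 2.8
   vertex 3.4 0.6 0.2
   vertex 3.8 2.2 1.6
  endloop
 endfacet
 facet normal -0.710 -0.696 0.109
  outer loop
   vertex 3.8 0.6 2.8
   vertex 1.6 3.0 3.8
   vertex 3.4 0.6 0.2
  endloop
 endfacet
 facet normal 0.194 0.820 -0.539
  outer loop
   vertex 2.6 3.8 3.6
   vertex 3.8 2.2 1.6
   vertex 1.2 4.0 3.4
  endloop
 endfacet
 facet normal -0.085 0.341 0.936
  outer loop
   vertex 2.6 3.8 3.6
   vertex 1.2 4.0 3.4
   vertex 1.6 3.0 3.8
  endloop
 endfacet
 facet normal 0.905 0.255 0.340
  outer loop
   vertex 2.6 3.8 3.6
   vertex 3.8 0.6 2.8
   vertex 3.8 2.2 1.6
  endloop
 endfacet
 facet normal 0.292 -0.128 0.948
  outer loop
   vertex 2.6 3.8 3.6
   vertex 1.6 3.0 3.8
   vertex 3.8 0.6 2.8
  endloop
 endfacet
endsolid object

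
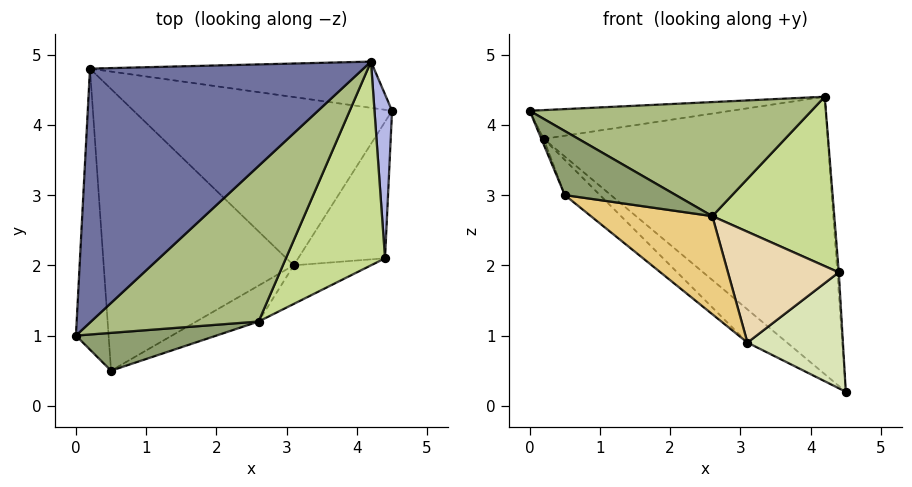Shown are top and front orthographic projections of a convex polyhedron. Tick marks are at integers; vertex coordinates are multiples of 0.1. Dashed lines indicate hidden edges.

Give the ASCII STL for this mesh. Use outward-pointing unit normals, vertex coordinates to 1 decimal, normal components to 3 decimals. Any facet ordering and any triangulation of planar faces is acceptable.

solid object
 facet normal -0.150 0.111 0.982
  outer loop
   vertex 0.2 4.8 3.8
   vertex 0.0 1.0 4.2
   vertex 4.2 4.9 4.4
  endloop
 endfacet
 facet normal 0.000 0.986 -0.164
  outer loop
   vertex 0.2 4.8 3.8
   vertex 4.2 4.9 4.4
   vertex 4.5 4.2 0.2
  endloop
 endfacet
 facet normal -0.922 0.008 -0.387
  outer loop
   vertex 0.2 4.8 3.8
   vertex 0.5 0.5 3.0
   vertex 0.0 1.0 4.2
  endloop
 endfacet
 facet normal 0.998 0.009 0.070
  outer loop
   vertex 4.4 2.1 1.9
   vertex 4.5 4.2 0.2
   vertex 4.2 4.9 4.4
  endloop
 endfacet
 facet normal 0.338 -0.810 0.479
  outer loop
   vertex 2.6 1.2 2.7
   vertex 0.0 1.0 4.2
   vertex 0.5 0.5 3.0
  endloop
 endfacet
 facet normal 0.455 -0.527 0.718
  outer loop
   vertex 2.6 1.2 2.7
   vertex 4.2 4.9 4.4
   vertex 0.0 1.0 4.2
  endloop
 endfacet
 facet normal 0.552 -0.533 0.641
  outer loop
   vertex 2.6 1.2 2.7
   vertex 4.4 2.1 1.9
   vertex 4.2 4.9 4.4
  endloop
 endfacet
 facet normal 0.537 -0.546 -0.643
  outer loop
   vertex 3.1 2.0 0.9
   vertex 4.5 4.2 0.2
   vertex 4.4 2.1 1.9
  endloop
 endfacet
 facet normal -0.622 0.151 -0.768
  outer loop
   vertex 3.1 2.0 0.9
   vertex 0.2 4.8 3.8
   vertex 4.5 4.2 0.2
  endloop
 endfacet
 facet normal -0.658 0.093 -0.748
  outer loop
   vertex 3.1 2.0 0.9
   vertex 0.5 0.5 3.0
   vertex 0.2 4.8 3.8
  endloop
 endfacet
 facet normal 0.255 -0.908 -0.333
  outer loop
   vertex 3.1 2.0 0.9
   vertex 2.6 1.2 2.7
   vertex 0.5 0.5 3.0
  endloop
 endfacet
 facet normal 0.310 -0.898 -0.313
  outer loop
   vertex 3.1 2.0 0.9
   vertex 4.4 2.1 1.9
   vertex 2.6 1.2 2.7
  endloop
 endfacet
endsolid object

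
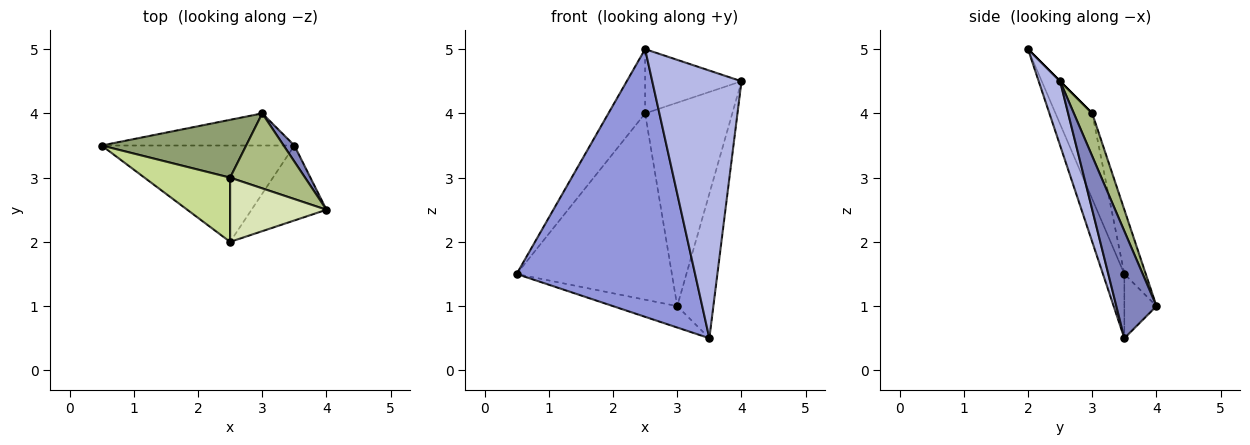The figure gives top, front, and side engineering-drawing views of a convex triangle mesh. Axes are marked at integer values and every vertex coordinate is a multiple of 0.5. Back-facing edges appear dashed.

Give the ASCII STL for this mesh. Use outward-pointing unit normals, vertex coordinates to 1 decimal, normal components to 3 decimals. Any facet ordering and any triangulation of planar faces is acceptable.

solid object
 facet normal -0.267 0.535 -0.802
  outer loop
   vertex 3.5 3.5 0.5
   vertex 0.5 3.5 1.5
   vertex 3.0 4.0 1.0
  endloop
 endfacet
 facet normal 0.741 0.667 0.074
  outer loop
   vertex 3.5 3.5 0.5
   vertex 3.0 4.0 1.0
   vertex 4.0 2.5 4.5
  endloop
 endfacet
 facet normal -0.112 -0.935 -0.337
  outer loop
   vertex 2.5 2.0 5.0
   vertex 0.5 3.5 1.5
   vertex 3.5 3.5 0.5
  endloop
 endfacet
 facet normal 0.225 -0.938 -0.263
  outer loop
   vertex 2.5 2.0 5.0
   vertex 3.5 3.5 0.5
   vertex 4.0 2.5 4.5
  endloop
 endfacet
 facet normal -0.131 0.947 0.294
  outer loop
   vertex 2.5 3.0 4.0
   vertex 3.0 4.0 1.0
   vertex 0.5 3.5 1.5
  endloop
 endfacet
 facet normal 0.194 0.921 0.339
  outer loop
   vertex 2.5 3.0 4.0
   vertex 4.0 2.5 4.5
   vertex 3.0 4.0 1.0
  endloop
 endfacet
 facet normal -0.577 0.577 0.577
  outer loop
   vertex 2.5 3.0 4.0
   vertex 0.5 3.5 1.5
   vertex 2.5 2.0 5.0
  endloop
 endfacet
 facet normal 0.000 0.707 0.707
  outer loop
   vertex 2.5 3.0 4.0
   vertex 2.5 2.0 5.0
   vertex 4.0 2.5 4.5
  endloop
 endfacet
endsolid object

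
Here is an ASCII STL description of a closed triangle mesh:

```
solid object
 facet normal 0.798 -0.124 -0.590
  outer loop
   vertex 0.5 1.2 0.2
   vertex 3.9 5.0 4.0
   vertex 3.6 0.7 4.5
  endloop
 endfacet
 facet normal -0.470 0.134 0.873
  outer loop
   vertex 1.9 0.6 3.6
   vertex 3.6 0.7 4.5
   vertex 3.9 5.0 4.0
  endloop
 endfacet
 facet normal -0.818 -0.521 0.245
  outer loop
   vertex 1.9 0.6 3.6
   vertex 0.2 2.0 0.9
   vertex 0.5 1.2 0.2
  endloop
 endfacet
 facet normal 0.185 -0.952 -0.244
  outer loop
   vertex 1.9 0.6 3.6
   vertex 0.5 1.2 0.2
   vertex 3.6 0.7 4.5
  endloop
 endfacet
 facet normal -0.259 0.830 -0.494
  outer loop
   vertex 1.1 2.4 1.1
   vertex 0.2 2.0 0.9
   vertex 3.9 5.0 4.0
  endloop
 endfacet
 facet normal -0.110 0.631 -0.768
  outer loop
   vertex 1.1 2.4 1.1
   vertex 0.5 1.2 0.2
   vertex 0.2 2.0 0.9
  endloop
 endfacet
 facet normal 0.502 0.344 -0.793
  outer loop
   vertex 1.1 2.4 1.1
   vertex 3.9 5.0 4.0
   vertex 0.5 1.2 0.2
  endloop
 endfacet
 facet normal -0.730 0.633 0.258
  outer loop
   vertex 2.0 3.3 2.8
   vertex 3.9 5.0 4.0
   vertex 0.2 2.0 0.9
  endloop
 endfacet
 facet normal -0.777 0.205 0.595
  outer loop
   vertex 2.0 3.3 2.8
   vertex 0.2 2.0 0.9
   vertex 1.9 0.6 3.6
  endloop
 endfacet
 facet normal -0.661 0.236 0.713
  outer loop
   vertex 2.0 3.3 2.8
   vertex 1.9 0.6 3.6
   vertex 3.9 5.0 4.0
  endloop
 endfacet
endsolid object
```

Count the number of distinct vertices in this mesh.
7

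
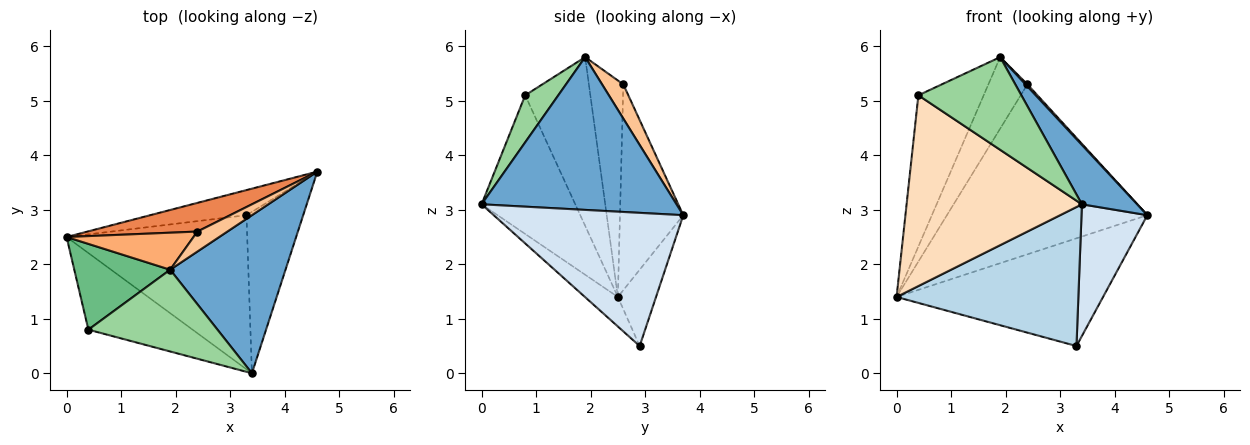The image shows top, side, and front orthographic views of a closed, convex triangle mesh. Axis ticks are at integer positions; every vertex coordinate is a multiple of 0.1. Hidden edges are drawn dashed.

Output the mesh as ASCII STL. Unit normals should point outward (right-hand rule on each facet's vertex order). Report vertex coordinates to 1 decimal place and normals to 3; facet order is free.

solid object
 facet normal 0.778 -0.221 0.588
  outer loop
   vertex 1.9 1.9 5.8
   vertex 3.4 0.0 3.1
   vertex 4.6 3.7 2.9
  endloop
 endfacet
 facet normal -0.177 0.958 -0.224
  outer loop
   vertex 3.3 2.9 0.5
   vertex 0.0 2.5 1.4
   vertex 4.6 3.7 2.9
  endloop
 endfacet
 facet normal -0.120 -0.665 -0.737
  outer loop
   vertex 3.3 2.9 0.5
   vertex 3.4 0.0 3.1
   vertex 0.0 2.5 1.4
  endloop
 endfacet
 facet normal 0.876 -0.304 -0.373
  outer loop
   vertex 3.3 2.9 0.5
   vertex 4.6 3.7 2.9
   vertex 3.4 0.0 3.1
  endloop
 endfacet
 facet normal -0.297 0.941 0.159
  outer loop
   vertex 2.4 2.6 5.3
   vertex 4.6 3.7 2.9
   vertex 0.0 2.5 1.4
  endloop
 endfacet
 facet normal -0.617 0.699 0.362
  outer loop
   vertex 2.4 2.6 5.3
   vertex 0.0 2.5 1.4
   vertex 1.9 1.9 5.8
  endloop
 endfacet
 facet normal 0.751 -0.066 0.658
  outer loop
   vertex 2.4 2.6 5.3
   vertex 1.9 1.9 5.8
   vertex 4.6 3.7 2.9
  endloop
 endfacet
 facet normal -0.444 -0.831 -0.334
  outer loop
   vertex 0.4 0.8 5.1
   vertex 0.0 2.5 1.4
   vertex 3.4 0.0 3.1
  endloop
 endfacet
 facet normal -0.656 0.657 0.373
  outer loop
   vertex 0.4 0.8 5.1
   vertex 1.9 1.9 5.8
   vertex 0.0 2.5 1.4
  endloop
 endfacet
 facet normal 0.234 -0.729 0.643
  outer loop
   vertex 0.4 0.8 5.1
   vertex 3.4 0.0 3.1
   vertex 1.9 1.9 5.8
  endloop
 endfacet
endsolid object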